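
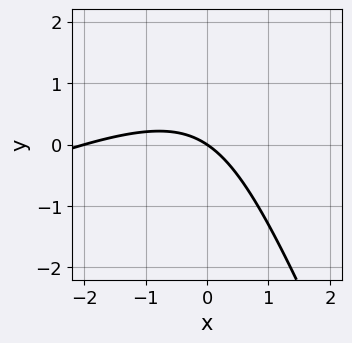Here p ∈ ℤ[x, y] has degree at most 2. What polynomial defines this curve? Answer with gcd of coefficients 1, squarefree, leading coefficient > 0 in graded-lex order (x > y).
x^2 - 2*x*y - y^2 + 2*x + 3*y

The degree is 2 — a generic line meets the curve in up to 2 points.
From the visible intercepts: the x-axis gridline crossings are at x ∈ {-2, 0}; one y-axis crossing is at y = 0.
Solving for integer coefficients yields p as stated.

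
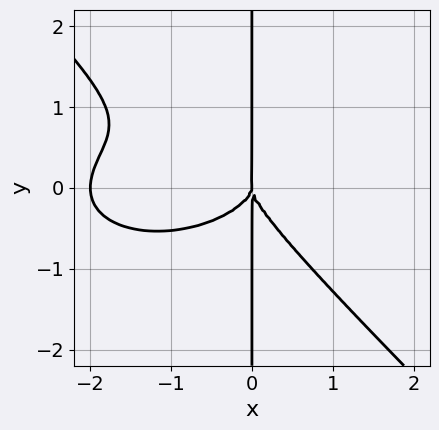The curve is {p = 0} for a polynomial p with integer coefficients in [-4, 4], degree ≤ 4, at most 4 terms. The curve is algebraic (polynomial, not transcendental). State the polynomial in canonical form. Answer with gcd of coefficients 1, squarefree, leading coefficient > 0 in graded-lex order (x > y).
x^4 + 2*x^2*y^2 + 3*x*y^3 + 2*x^3

Degree: no degree-3 curve has this shape, so deg p = 4.
Observable constraints: every point of the y-axis in the box is on the curve; among the integer gridlines, it crosses the x-axis at x ∈ {-2, 0}.
Together with the visible shape, these determine p as stated.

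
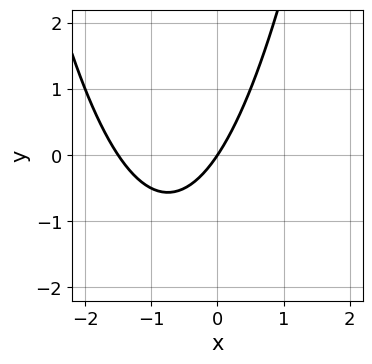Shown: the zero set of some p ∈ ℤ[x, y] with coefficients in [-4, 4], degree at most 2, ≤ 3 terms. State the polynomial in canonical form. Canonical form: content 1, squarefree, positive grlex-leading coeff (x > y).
2*x^2 + 3*x - 2*y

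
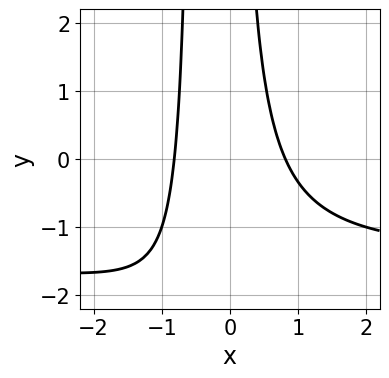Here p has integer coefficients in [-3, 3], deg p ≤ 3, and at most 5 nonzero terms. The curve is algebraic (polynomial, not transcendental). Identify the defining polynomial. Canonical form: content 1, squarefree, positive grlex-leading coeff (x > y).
2*x^2*y + 3*x^2 + x*y - 2

deg p = 3. The shape is more complex than any degree-2 curve.
Against the integer gridlines: the curve avoids every integer y-axis point in the box.
Putting this together gives p.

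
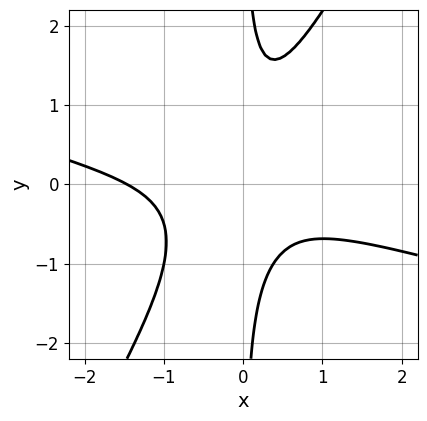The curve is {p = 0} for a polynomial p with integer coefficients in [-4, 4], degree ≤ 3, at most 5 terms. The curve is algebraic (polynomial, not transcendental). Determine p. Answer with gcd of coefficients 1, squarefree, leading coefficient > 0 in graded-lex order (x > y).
x^3 + 3*x^2*y - 2*x*y^2 + x^2 + 1

deg p = 3. The shape is more complex than any degree-2 curve.
From the visible intercepts: the curve avoids every integer y-axis point in the box.
Solving for integer coefficients yields p as stated.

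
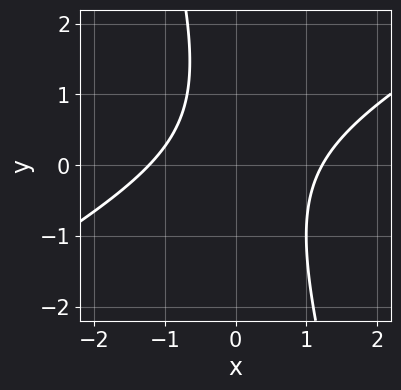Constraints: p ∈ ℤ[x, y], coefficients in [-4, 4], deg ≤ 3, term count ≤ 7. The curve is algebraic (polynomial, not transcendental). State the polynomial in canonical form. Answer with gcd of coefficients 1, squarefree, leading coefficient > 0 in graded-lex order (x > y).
2*x^2 - 3*x*y - y^2 + y - 3

(a) The degree is 2 — the shape is more complex than any degree-1 curve.
(b) Against the integer gridlines: no y-intercept at any integer in the box.
(c) Putting this together gives p.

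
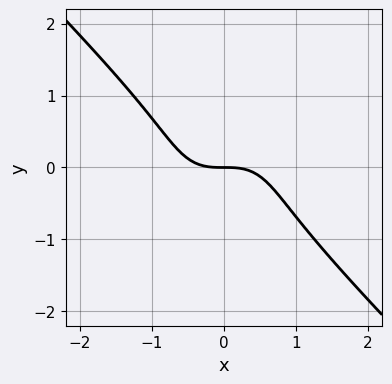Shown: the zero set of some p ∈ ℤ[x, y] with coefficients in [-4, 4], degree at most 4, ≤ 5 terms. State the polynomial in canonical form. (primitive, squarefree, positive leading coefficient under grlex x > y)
x^3 + y^3 + y

First, the degree is 3 — a generic line meets the curve in up to 3 points.
Then, reading off the gridlines: it crosses the y-axis at the gridline y = 0; one x-axis crossing is at x = 0.
Finally, fitting integer coefficients to these (and the overall shape) gives p.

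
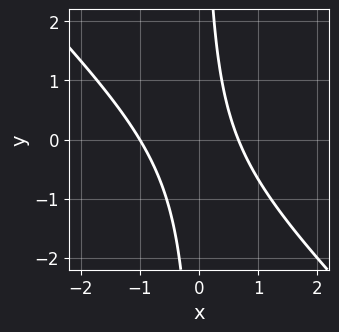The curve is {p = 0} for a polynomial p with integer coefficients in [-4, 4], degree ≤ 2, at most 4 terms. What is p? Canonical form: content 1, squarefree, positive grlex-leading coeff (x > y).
The degree is 2 — a generic line meets the curve in up to 2 points.
Reading off the gridlines: the curve avoids every integer y-axis point in the box; it crosses the x-axis at the gridline x = -1.
Matching integer coefficients to the picture gives p.

3*x^2 + 3*x*y + x - 2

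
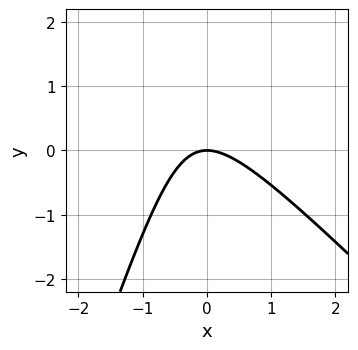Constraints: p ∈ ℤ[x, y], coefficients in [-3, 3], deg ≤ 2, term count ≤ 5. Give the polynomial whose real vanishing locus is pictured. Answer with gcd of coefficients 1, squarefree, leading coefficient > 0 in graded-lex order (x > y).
3*x^2 + 2*x*y - y^2 + 3*y

1. The degree is 2 — no degree-1 curve has this shape.
2. Checking where it meets the axes: it crosses the y-axis at the gridline y = 0; one x-axis crossing is at x = 0.
3. Fitting integer coefficients to these (and the overall shape) gives p.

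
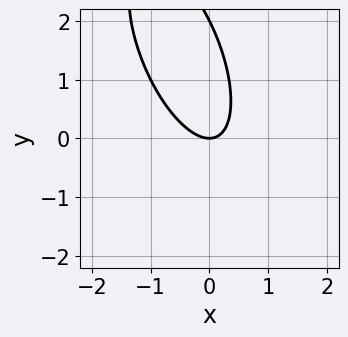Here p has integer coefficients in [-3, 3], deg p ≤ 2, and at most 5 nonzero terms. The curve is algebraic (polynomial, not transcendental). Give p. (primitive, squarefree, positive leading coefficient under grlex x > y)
1. Degree: no degree-1 curve has this shape, so deg p = 2.
2. Reading off the gridlines: the y-axis gridline crossings are at y ∈ {0, 2}; it crosses the x-axis at the gridline x = 0.
3. These observations pin down the coefficients.

3*x^2 + 2*x*y + y^2 - 2*y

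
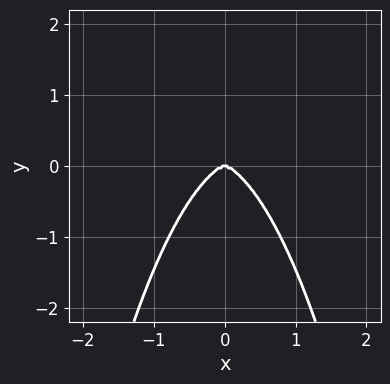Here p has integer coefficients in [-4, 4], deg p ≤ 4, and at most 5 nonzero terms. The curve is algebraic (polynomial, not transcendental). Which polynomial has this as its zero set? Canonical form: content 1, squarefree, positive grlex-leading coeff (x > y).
1. The degree is 4 — the shape is more complex than any degree-3 curve.
2. Symmetries: it's symmetric under x → −x, forcing even powers of x.
3. Observable constraints: one y-axis crossing is at y = 0; it meets the x-axis at x = 0 (among the integer gridlines).
4. Together with the visible shape, these determine p as stated.

x^4 + x^2*y^2 + y^3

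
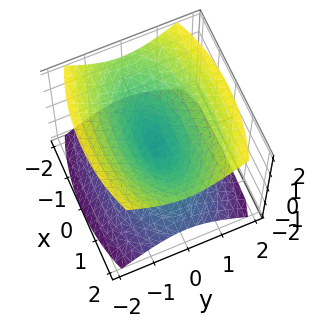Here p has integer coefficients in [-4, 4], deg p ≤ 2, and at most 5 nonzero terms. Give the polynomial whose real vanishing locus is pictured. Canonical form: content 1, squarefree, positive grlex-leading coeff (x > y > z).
x^2 + 3*y^2 - 3*z^2

(a) There are 2 components.
(b) deg p = 2.
(c) Symmetries: it's symmetric under y → −y, forcing even powers of y; it's symmetric under x → −x, forcing even powers of x; it's symmetric under z → −z, forcing even powers of z.
(d) Against the integer gridlines: one x-axis crossing is at x = 0; one z-axis crossing is at z = 0; it crosses the y-axis at the gridline y = 0.
(e) These observations pin down the coefficients.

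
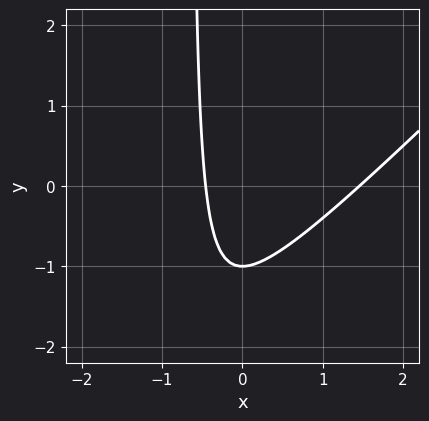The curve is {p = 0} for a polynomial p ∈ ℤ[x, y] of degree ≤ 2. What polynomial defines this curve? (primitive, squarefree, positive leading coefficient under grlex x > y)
Degree: the shape is more complex than any degree-1 curve, so deg p = 2.
From the axis intercepts and sections: it crosses the y-axis at the gridline y = -1.
Together with the visible shape, these determine p as stated.

3*x^2 - 3*x*y - 3*x - 2*y - 2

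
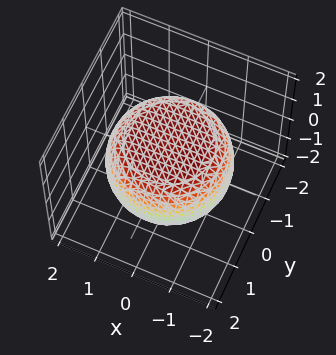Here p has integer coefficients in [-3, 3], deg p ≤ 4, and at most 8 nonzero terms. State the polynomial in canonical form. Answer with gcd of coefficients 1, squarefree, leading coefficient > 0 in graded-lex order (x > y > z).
First, the degree is 4 — a generic line meets the surface in up to 4 points.
Next, symmetry: every cross-section ⟂ z is a circle, so x, y appear only via x² + y².
Then, checking where it meets the axes: among the integer gridlines, it crosses the z-axis at z ∈ {-1, 1}; a circular section at z = 1 has radius exactly 1.
Finally, putting this together gives p.

x^4 + 2*x^2*y^2 + y^4 - x^2 - y^2 + 3*z^2 - 3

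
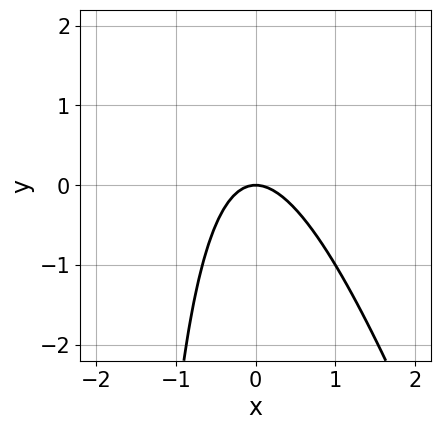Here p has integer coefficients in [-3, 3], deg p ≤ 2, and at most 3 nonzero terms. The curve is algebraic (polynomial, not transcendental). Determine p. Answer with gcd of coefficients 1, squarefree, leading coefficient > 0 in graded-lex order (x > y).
3*x^2 + x*y + 2*y

1. The degree is 2 — a generic line meets the curve in up to 2 points.
2. Checking where it meets the axes: one y-axis crossing is at y = 0; one x-axis crossing is at x = 0.
3. Matching integer coefficients to the picture gives p.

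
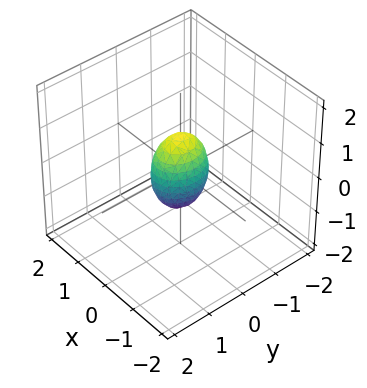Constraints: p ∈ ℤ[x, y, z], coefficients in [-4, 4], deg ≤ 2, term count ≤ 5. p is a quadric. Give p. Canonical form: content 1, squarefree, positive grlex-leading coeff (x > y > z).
(a) Degree: a closed, bounded, convex surface; a quadric, so deg p = 2.
(b) Symmetries: mirror symmetry y ↦ −y ⇒ only even powers of y; it's symmetric under z → −z, forcing even powers of z; mirror symmetry x ↦ −x ⇒ only even powers of x.
(c) Observable constraints: among the integer gridlines, it crosses the z-axis at z ∈ {-1, 1}.
(d) Putting this together gives p.

3*x^2 + 2*y^2 + z^2 - 1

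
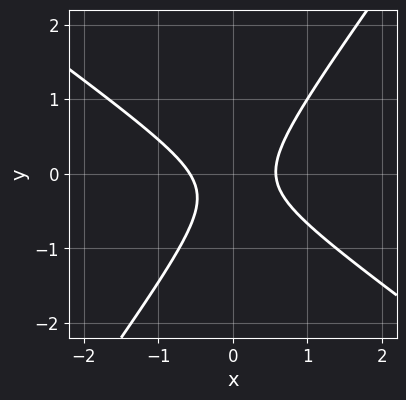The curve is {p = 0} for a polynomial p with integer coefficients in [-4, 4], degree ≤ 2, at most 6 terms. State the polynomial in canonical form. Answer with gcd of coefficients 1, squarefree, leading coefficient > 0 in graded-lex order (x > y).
deg p = 2. A generic line meets the curve in up to 2 points.
From the axis intercepts and sections: the curve avoids every integer y-axis point in the box.
Matching integer coefficients to the picture gives p.

3*x^2 + 2*x*y - 3*y^2 - y - 1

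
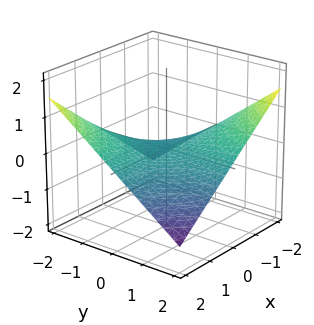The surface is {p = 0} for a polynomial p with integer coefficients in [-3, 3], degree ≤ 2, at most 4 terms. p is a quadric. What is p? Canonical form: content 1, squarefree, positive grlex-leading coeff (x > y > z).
x*y + 3*z

First, the degree is 2 — a hyperbolic paraboloid; a quadric.
Next, from the visible intercepts: it crosses the z-axis at the gridline z = 0; the visible y-axis segment lies entirely on the surface; every point of the x-axis in the box is on the surface.
Finally, assembling these constraints gives the stated polynomial.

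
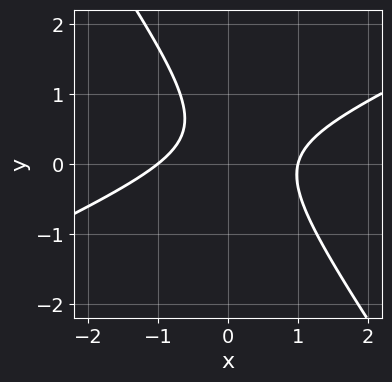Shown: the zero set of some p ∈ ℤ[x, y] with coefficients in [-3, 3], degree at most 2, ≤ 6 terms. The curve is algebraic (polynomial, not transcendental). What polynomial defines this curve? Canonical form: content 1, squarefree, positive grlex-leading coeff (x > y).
(a) Degree: a generic line meets the curve in up to 2 points, so deg p = 2.
(b) Checking where it meets the axes: among the integer gridlines, it crosses the x-axis at x ∈ {-1, 1}; the curve avoids every integer y-axis point in the box.
(c) Together with the visible shape, these determine p as stated.

2*x^2 - 3*x*y - 3*y^2 + 2*y - 2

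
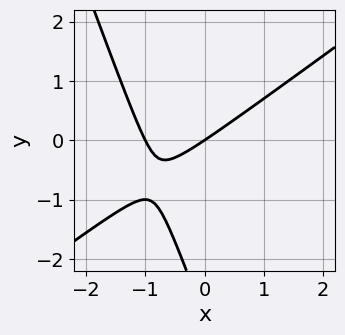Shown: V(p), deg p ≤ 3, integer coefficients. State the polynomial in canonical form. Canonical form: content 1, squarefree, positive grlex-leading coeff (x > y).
2*x^2 - 2*x*y - y^2 + 2*x - 3*y

First, degree: no degree-1 curve has this shape, so deg p = 2.
Then, from the visible intercepts: the x-axis gridline crossings are at x ∈ {-1, 0}; one y-axis crossing is at y = 0.
Finally, putting this together gives p.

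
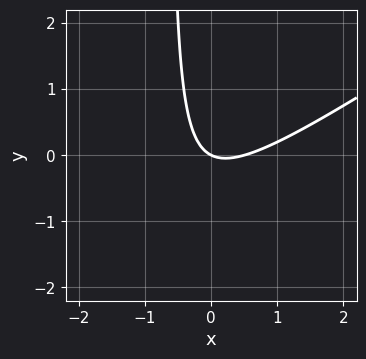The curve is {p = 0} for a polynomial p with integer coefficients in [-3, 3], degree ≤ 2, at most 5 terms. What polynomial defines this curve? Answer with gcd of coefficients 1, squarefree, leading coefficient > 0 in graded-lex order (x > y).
(a) Degree: a generic line meets the curve in up to 2 points, so deg p = 2.
(b) Reading off the gridlines: it crosses the x-axis at the gridline x = 0; one y-axis crossing is at y = 0.
(c) Assembling these constraints gives the stated polynomial.

2*x^2 - 3*x*y - x - 2*y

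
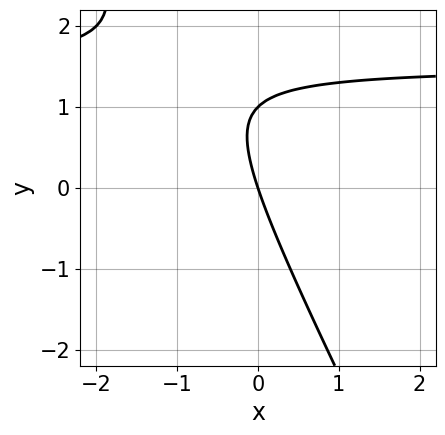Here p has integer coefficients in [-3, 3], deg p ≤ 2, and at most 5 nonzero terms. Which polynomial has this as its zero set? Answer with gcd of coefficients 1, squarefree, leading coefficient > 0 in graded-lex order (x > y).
1. Degree: no degree-1 curve has this shape, so deg p = 2.
2. Observable constraints: among the integer gridlines, it crosses the y-axis at y ∈ {0, 1}; it meets the x-axis at x = 0 (among the integer gridlines).
3. Fitting integer coefficients to these (and the overall shape) gives p.

2*x*y + y^2 - 3*x - y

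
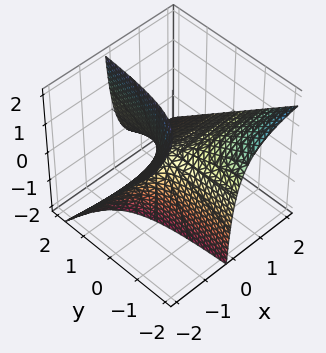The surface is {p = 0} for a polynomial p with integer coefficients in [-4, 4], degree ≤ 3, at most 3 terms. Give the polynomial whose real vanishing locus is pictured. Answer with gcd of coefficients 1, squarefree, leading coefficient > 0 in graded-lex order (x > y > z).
2*x*y + 2*x*z + z

(a) Degree: no degree-1 surface has this shape, so deg p = 2.
(b) From the axis intercepts and sections: the visible y-axis segment lies entirely on the surface; the visible x-axis segment lies entirely on the surface; it crosses the z-axis at the gridline z = 0.
(c) Together with the visible shape, these determine p as stated.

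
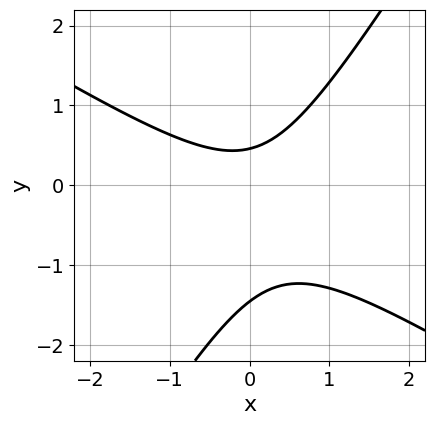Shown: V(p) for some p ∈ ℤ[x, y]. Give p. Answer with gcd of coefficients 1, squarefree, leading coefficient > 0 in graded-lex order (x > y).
The degree is 2 — the shape is more complex than any degree-1 curve.
From the visible intercepts: the curve avoids every integer x-axis point in the box.
Matching integer coefficients to the picture gives p.

3*x^2 + 3*x*y - 3*y^2 - 3*y + 2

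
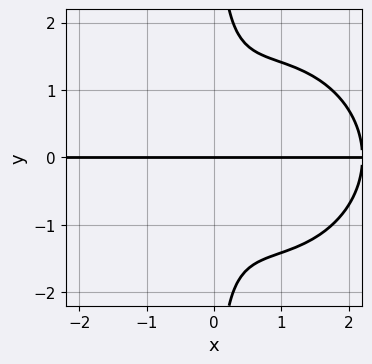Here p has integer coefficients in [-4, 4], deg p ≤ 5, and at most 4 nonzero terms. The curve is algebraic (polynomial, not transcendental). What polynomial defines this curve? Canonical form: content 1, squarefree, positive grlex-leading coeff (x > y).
x^3*y + x*y^3 - 2*x^2*y - y

deg p = 4.
Observable constraints: it crosses the y-axis at the gridline y = 0; every point of the x-axis in the box is on the curve.
Together with the visible shape, these determine p as stated.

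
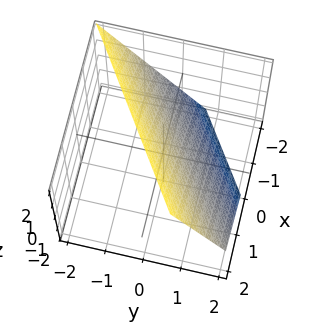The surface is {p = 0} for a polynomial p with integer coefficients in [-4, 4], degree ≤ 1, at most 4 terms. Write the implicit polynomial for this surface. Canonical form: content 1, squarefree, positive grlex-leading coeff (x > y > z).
Degree: the surface is flat (a plane), so deg p = 1.
Against the integer gridlines: one z-axis crossing is at z = 1; it crosses the x-axis at the gridline x = -1.
The integer polynomial consistent with all of this is the stated p.

2*x - 3*y - 2*z + 2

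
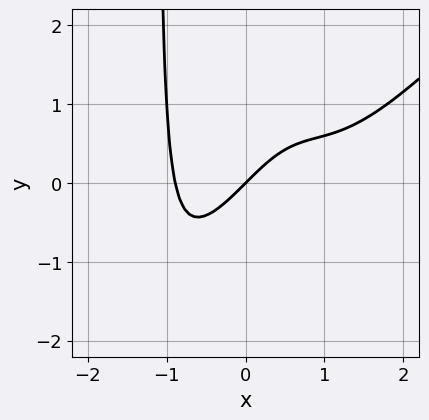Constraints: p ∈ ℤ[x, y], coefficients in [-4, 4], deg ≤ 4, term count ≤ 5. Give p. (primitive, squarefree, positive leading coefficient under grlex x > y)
2*x^4 - 2*x^3*y - 2*x^3 + 3*x - 3*y

The degree is 4 — a generic line meets the curve in up to 4 points.
Reading off the gridlines: it crosses the y-axis at the gridline y = 0; it crosses the x-axis at the gridline x = 0.
Matching integer coefficients to the picture gives p.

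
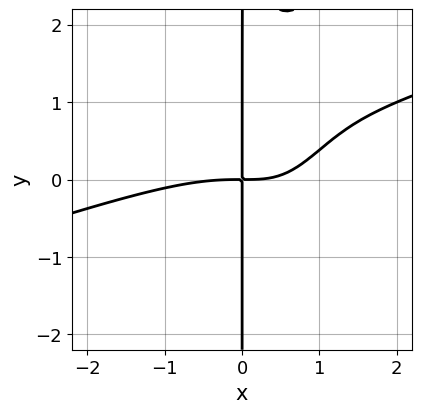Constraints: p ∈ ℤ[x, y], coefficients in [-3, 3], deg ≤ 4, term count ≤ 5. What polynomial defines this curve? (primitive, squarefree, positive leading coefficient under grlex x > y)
First, degree: no degree-3 curve has this shape, so deg p = 4.
Then, against the integer gridlines: the visible y-axis segment lies entirely on the curve.
Finally, together with the visible shape, these determine p as stated.

x^4 - 3*x^3*y + 3*x^2*y + x*y^2 - 3*x*y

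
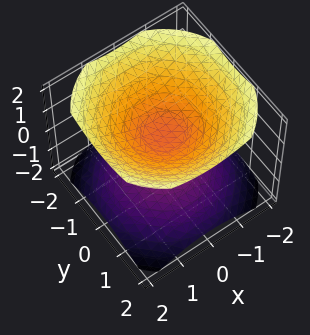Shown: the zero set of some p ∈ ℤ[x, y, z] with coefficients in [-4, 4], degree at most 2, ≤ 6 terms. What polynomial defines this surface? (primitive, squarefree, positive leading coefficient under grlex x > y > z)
2*x^2 + 2*y^2 - 3*z^2 + 1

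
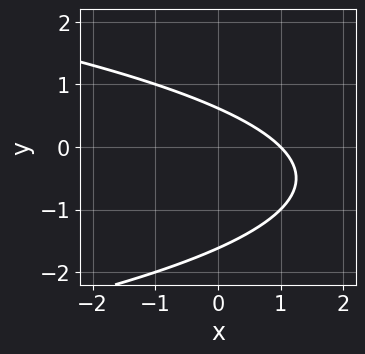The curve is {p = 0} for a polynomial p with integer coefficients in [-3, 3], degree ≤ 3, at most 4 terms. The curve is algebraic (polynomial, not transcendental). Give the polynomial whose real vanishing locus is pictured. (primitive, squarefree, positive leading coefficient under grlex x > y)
y^2 + x + y - 1

deg p = 2. No degree-1 curve has this shape.
From the axis intercepts and sections: it meets the x-axis at x = 1 (among the integer gridlines).
Putting this together gives p.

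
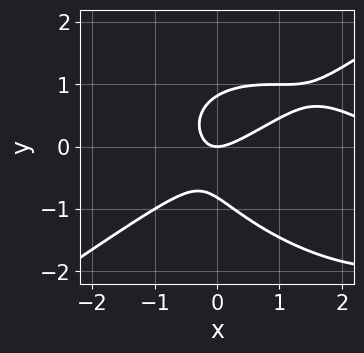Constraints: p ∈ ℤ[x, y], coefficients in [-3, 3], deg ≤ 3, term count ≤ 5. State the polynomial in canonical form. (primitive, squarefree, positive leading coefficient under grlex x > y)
First, deg p = 3. No degree-2 curve has this shape.
Then, reading off the gridlines: it crosses the y-axis at the gridline y = 0; one x-axis crossing is at x = 0.
Finally, the integer polynomial consistent with all of this is the stated p.

x^3 - 3*y^3 - 3*x^2 + 3*x*y + 2*y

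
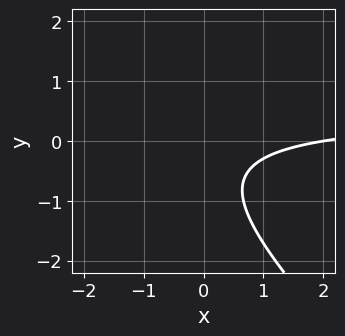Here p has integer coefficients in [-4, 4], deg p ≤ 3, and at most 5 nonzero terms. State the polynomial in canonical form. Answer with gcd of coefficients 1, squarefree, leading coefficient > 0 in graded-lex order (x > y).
(a) deg p = 2. No degree-1 curve has this shape.
(b) Observable constraints: it crosses the x-axis at the gridline x = 2; it misses every integer gridline on the y-axis.
(c) These observations pin down the coefficients.

2*x*y + 2*y^2 - x + 2*y + 2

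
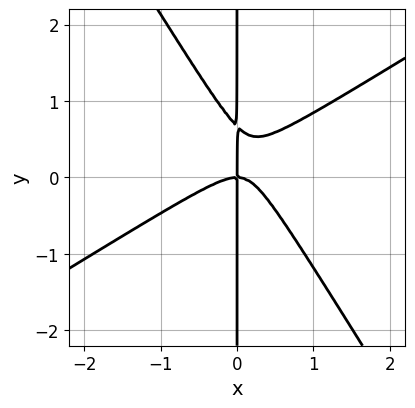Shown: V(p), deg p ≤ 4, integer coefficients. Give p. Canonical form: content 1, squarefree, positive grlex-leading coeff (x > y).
3*x^3 - 3*x^2*y - 3*x*y^2 + 2*x*y

1. deg p = 3.
2. From the visible intercepts: the visible y-axis segment lies entirely on the curve; it meets the x-axis at x = 0 (among the integer gridlines).
3. Fitting integer coefficients to these (and the overall shape) gives p.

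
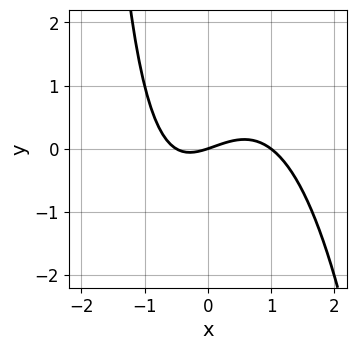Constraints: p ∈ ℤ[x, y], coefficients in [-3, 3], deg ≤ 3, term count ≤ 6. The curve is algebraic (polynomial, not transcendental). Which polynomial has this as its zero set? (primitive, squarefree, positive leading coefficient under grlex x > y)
2*x^3 - x^2 + x*y - x + 3*y

The degree is 3 — no degree-2 curve has this shape.
From the visible intercepts: among the integer gridlines, it crosses the x-axis at x ∈ {0, 1}; it meets the y-axis at y = 0 (among the integer gridlines).
Fitting integer coefficients to these (and the overall shape) gives p.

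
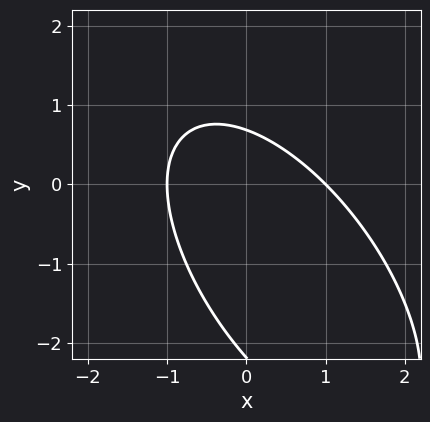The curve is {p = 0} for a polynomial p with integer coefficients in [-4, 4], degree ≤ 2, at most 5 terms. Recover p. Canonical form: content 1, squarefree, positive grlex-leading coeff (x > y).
3*x^2 + 3*x*y + 2*y^2 + 3*y - 3

The degree is 2 — a generic line meets the curve in up to 2 points.
Reading off the gridlines: among the integer gridlines, it crosses the x-axis at x ∈ {-1, 1}.
The integer polynomial consistent with all of this is the stated p.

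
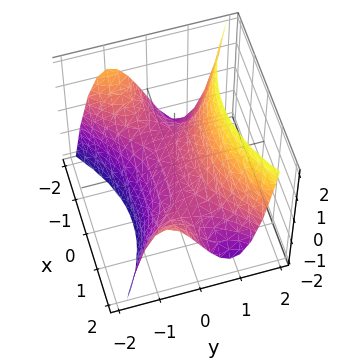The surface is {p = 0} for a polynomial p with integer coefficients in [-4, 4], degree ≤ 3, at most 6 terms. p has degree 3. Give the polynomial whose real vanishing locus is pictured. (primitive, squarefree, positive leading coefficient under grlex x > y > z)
(a) deg p = 3. The shape is more complex than any degree-2 surface.
(b) From the axis intercepts and sections: it misses every integer gridline on the x-axis.
(c) Solving for integer coefficients yields p as stated.

2*x^2*y - 3*y^3 - 2*y + 3*z + 1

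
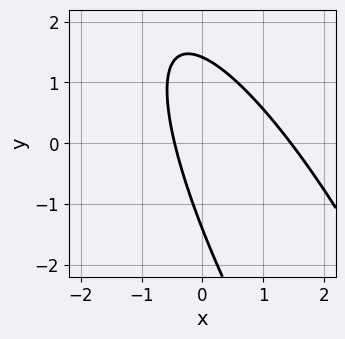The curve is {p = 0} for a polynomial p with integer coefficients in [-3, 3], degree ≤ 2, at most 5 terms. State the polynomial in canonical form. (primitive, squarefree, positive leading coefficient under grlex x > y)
3*x^2 + 3*x*y + y^2 - 3*x - 2

1. The degree is 2 — no degree-1 curve has this shape.
2. Putting this together gives p.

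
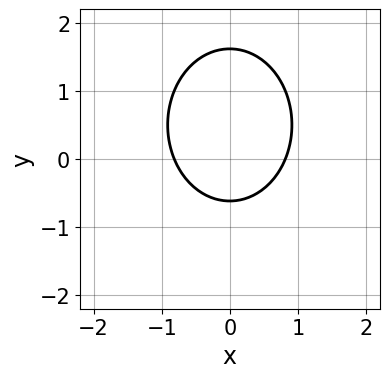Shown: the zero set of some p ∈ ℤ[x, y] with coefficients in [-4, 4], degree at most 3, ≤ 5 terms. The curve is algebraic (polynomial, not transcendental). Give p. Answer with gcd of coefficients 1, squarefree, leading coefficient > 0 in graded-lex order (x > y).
3*x^2 + 2*y^2 - 2*y - 2

1. The degree is 2 — a generic line meets the curve in up to 2 points.
2. Symmetries: mirror symmetry x ↦ −x ⇒ only even powers of x.
3. Together with the visible shape, these determine p as stated.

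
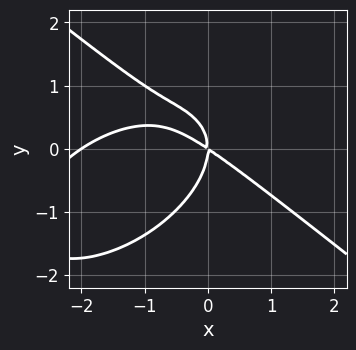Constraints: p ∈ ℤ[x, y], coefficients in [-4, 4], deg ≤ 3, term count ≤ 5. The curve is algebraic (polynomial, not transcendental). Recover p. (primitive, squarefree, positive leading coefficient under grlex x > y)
The degree is 3 — a generic line meets the curve in up to 3 points.
Checking where it meets the axes: the x-axis gridline crossings are at x ∈ {-2, 0}; one y-axis crossing is at y = 0.
These observations pin down the coefficients.

x^3 + 2*y^3 + 2*x^2 + 3*x*y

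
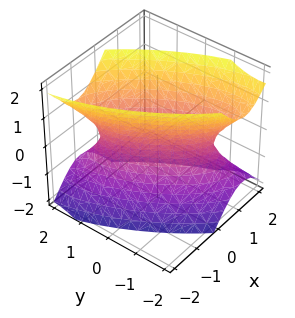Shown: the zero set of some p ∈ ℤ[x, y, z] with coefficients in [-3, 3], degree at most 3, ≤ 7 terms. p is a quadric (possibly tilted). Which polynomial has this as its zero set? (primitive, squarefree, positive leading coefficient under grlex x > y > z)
2*x^2 + 2*x*y + y^2 - z^2 - 1

(a) deg p = 2. A generic line meets the surface in up to 2 points.
(b) Reading off the gridlines: the y-axis gridline crossings are at y ∈ {-1, 1}; the surface avoids every integer z-axis point in the box.
(c) Together with the visible shape, these determine p as stated.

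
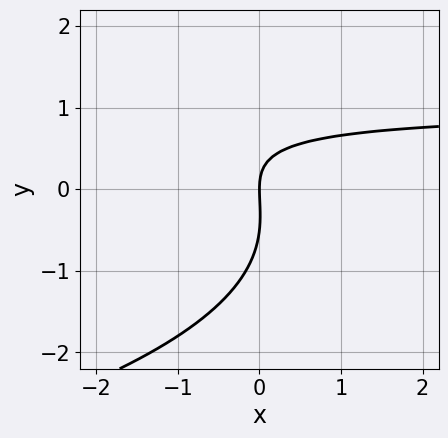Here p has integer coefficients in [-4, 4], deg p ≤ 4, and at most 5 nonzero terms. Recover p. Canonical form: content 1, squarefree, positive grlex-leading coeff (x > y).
2*y^3 + 3*x*y + y^2 - 3*x

(a) deg p = 3.
(b) Against the integer gridlines: it crosses the x-axis at the gridline x = 0; it meets the y-axis at y = 0 (among the integer gridlines).
(c) Matching integer coefficients to the picture gives p.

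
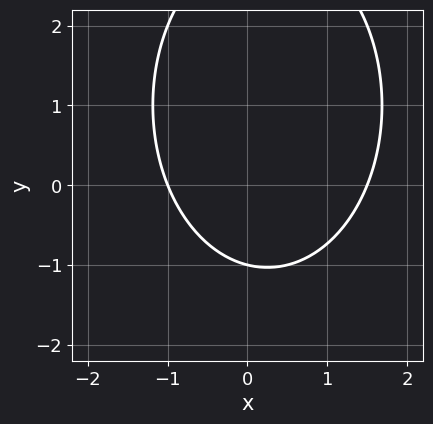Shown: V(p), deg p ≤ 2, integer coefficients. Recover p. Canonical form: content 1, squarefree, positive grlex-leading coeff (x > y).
2*x^2 + y^2 - x - 2*y - 3

First, degree: no degree-1 curve has this shape, so deg p = 2.
Then, from the visible intercepts: it meets the x-axis at x = -1 (among the integer gridlines); it meets the y-axis at y = -1 (among the integer gridlines).
Finally, these observations pin down the coefficients.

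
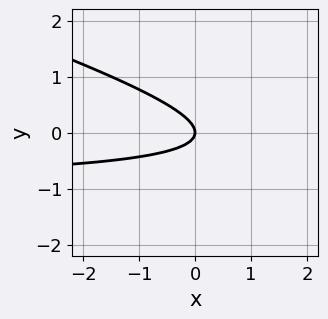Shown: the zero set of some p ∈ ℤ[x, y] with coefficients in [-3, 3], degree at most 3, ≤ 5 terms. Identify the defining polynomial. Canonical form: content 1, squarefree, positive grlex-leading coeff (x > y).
x*y + 3*y^2 + x

(a) Degree: the shape is more complex than any degree-1 curve, so deg p = 2.
(b) Against the integer gridlines: one y-axis crossing is at y = 0; it meets the x-axis at x = 0 (among the integer gridlines).
(c) Together with the visible shape, these determine p as stated.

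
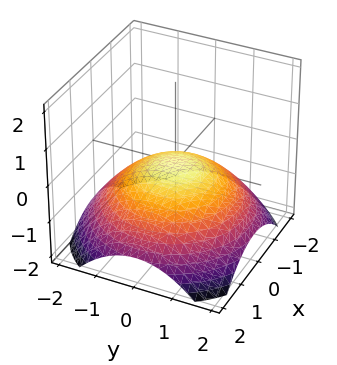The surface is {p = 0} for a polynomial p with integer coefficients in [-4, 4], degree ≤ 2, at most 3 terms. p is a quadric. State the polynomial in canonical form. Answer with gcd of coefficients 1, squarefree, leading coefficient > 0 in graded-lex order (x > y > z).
(a) deg p = 2.
(b) Symmetries: the z-axis is an axis of rotation, so x and y enter only as x² + y².
(c) From the visible intercepts: it crosses the y-axis at the gridline y = 0; a circular section at z = -1 has radius between 1 and 2; it crosses the x-axis at the gridline x = 0; it crosses the z-axis at the gridline z = 0.
(d) Putting this together gives p.

x^2 + y^2 + 3*z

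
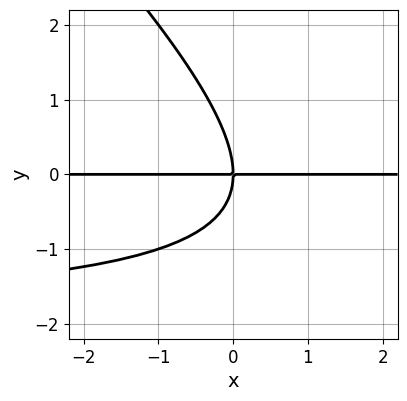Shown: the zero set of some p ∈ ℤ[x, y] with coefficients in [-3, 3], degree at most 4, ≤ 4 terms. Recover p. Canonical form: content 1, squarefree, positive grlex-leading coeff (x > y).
x*y^2 + y^3 + 2*x*y

(a) The degree is 3 — the shape is more complex than any degree-2 curve.
(b) From the axis intercepts and sections: every point of the x-axis in the box is on the curve; it meets the y-axis at y = 0 (among the integer gridlines).
(c) The integer polynomial consistent with all of this is the stated p.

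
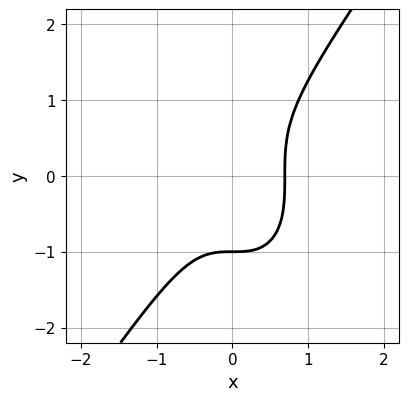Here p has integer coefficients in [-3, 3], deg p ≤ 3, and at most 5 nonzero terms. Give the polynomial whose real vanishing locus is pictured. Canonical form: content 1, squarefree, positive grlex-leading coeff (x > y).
First, degree: no degree-2 curve has this shape, so deg p = 3.
Then, observable constraints: it crosses the y-axis at the gridline y = -1.
Finally, matching integer coefficients to the picture gives p.

3*x^3 - y^3 - 1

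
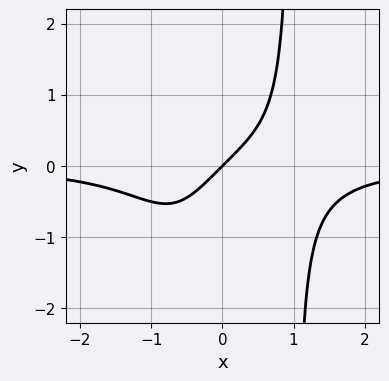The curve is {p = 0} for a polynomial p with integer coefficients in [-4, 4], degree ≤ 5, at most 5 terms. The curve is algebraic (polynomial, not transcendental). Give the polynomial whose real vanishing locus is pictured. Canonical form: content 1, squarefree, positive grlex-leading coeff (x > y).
(a) Degree: a generic line meets the curve in up to 4 points, so deg p = 4.
(b) Observable constraints: it crosses the y-axis at the gridline y = 0; it crosses the x-axis at the gridline x = 0.
(c) Together with the visible shape, these determine p as stated.

x^3*y + x - y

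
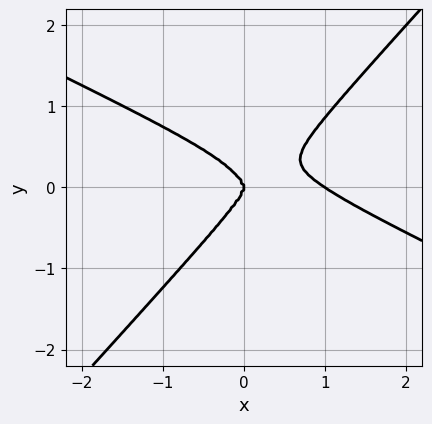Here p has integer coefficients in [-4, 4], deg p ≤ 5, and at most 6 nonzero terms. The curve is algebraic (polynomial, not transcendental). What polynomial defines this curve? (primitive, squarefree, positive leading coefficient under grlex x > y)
2*x^4 + 3*x^3*y - 2*x^2*y^2 - 2*y^4 - 2*x^3

First, deg p = 4.
Then, checking where it meets the axes: one y-axis crossing is at y = 0; the x-axis gridline crossings are at x ∈ {0, 1}.
Finally, fitting integer coefficients to these (and the overall shape) gives p.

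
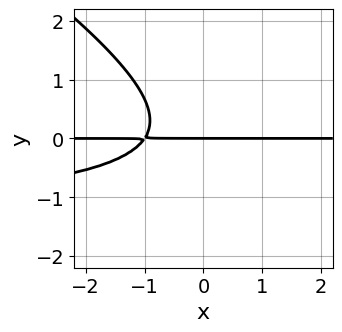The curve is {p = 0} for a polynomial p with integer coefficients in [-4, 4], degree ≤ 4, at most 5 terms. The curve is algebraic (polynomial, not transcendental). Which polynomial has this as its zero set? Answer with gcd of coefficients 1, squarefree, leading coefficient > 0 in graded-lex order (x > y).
2*x*y^2 + 3*y^3 + 3*x*y + 3*y

1. deg p = 3. The shape is more complex than any degree-2 curve.
2. From the visible intercepts: it meets the y-axis at y = 0 (among the integer gridlines); every point of the x-axis in the box is on the curve.
3. Matching integer coefficients to the picture gives p.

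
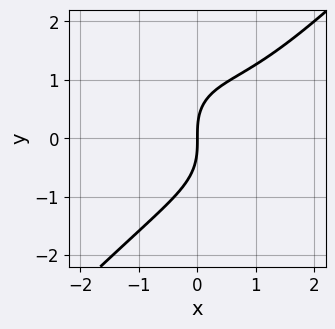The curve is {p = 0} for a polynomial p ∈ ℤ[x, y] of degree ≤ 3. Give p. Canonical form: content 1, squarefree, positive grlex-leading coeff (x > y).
x^3 - y^3 - x^2 + 2*x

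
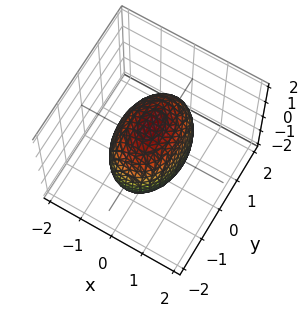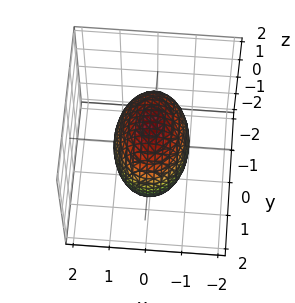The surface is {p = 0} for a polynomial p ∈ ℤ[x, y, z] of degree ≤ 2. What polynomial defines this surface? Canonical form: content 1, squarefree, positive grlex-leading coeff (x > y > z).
2*x^2 + y^2 + z^2 - 2

(a) Degree: a closed, bounded, convex surface; a quadric, so deg p = 2.
(b) Symmetries: mirror symmetry y ↦ −y ⇒ only even powers of y; the x ↦ −x reflection is a symmetry, so x appears only in even powers; the z ↦ −z reflection is a symmetry, so z appears only in even powers.
(c) Checking where it meets the axes: among the integer gridlines, it crosses the x-axis at x ∈ {-1, 1}.
(d) These observations pin down the coefficients.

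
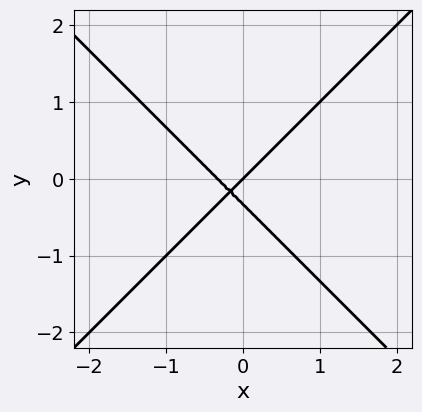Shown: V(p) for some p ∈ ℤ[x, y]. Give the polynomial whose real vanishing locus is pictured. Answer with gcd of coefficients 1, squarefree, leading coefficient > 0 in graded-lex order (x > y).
3*x^2 - 3*y^2 + x - y

The degree is 2 — no degree-1 curve has this shape.
From the axis intercepts and sections: it meets the y-axis at y = 0 (among the integer gridlines); it meets the x-axis at x = 0 (among the integer gridlines).
Solving for integer coefficients yields p as stated.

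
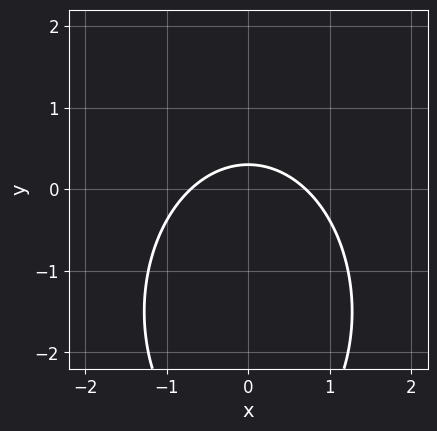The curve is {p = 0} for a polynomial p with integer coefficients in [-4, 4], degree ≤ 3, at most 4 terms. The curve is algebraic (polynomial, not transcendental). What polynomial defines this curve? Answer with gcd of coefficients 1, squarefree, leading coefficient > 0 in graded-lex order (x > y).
2*x^2 + y^2 + 3*y - 1

(a) Degree: the shape is more complex than any degree-1 curve, so deg p = 2.
(b) Symmetries: it's symmetric under x → −x, forcing even powers of x.
(c) Assembling these constraints gives the stated polynomial.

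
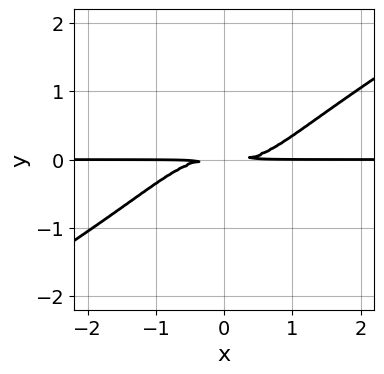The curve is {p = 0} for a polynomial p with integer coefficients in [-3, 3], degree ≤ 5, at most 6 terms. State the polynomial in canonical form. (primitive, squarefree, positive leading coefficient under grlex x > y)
(a) The degree is 4 — no degree-3 curve has this shape.
(b) Checking where it meets the axes: the visible x-axis segment lies entirely on the curve.
(c) The integer polynomial consistent with all of this is the stated p.

2*x^3*y - 2*x^2*y^2 - 2*x*y^3 - 3*y^2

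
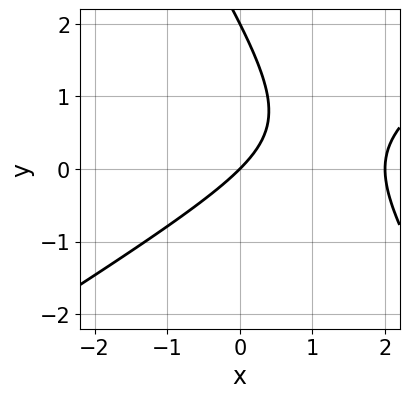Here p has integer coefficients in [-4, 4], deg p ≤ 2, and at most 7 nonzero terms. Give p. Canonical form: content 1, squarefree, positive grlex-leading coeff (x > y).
x^2 - x*y - y^2 - 2*x + 2*y

(a) deg p = 2.
(b) Against the integer gridlines: among the integer gridlines, it crosses the x-axis at x ∈ {0, 2}; the y-axis gridline crossings are at y ∈ {0, 2}.
(c) Putting this together gives p.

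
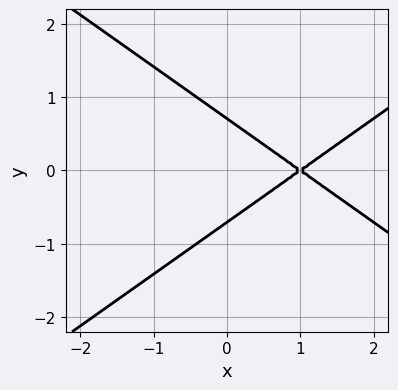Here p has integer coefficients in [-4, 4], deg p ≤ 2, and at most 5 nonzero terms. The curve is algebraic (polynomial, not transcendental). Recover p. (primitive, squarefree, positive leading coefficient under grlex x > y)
(a) deg p = 2.
(b) Symmetries: the y ↦ −y reflection is a symmetry, so y appears only in even powers.
(c) Checking where it meets the axes: one x-axis crossing is at x = 1.
(d) Matching integer coefficients to the picture gives p.

x^2 - 2*y^2 - 2*x + 1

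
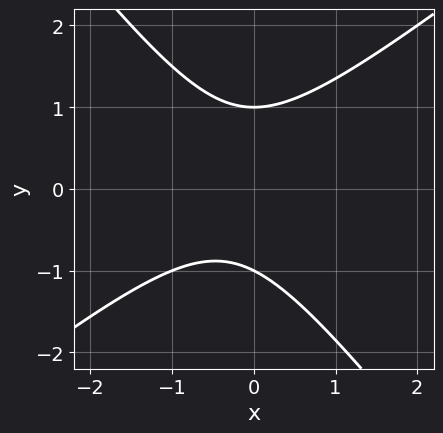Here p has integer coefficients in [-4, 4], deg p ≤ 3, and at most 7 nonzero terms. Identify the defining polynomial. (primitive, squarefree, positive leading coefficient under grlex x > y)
2*x^2 - x*y - 2*y^2 + x + 2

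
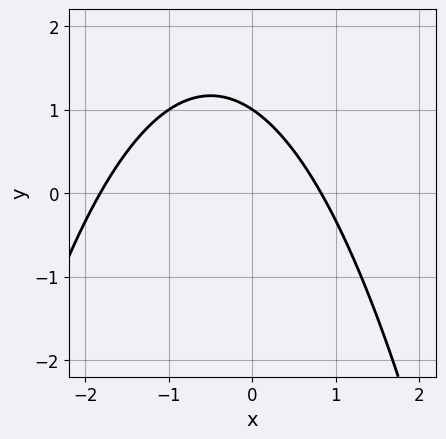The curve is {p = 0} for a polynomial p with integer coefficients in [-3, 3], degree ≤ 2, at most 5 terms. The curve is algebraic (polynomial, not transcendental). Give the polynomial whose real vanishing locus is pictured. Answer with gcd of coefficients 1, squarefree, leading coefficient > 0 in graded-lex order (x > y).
2*x^2 + 2*x + 3*y - 3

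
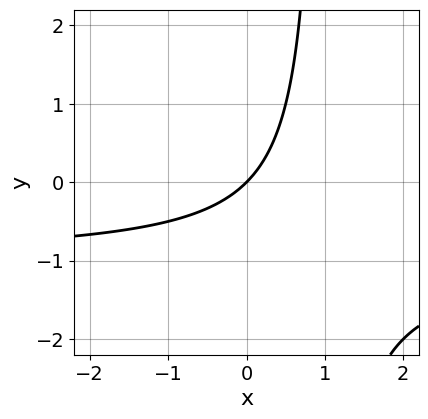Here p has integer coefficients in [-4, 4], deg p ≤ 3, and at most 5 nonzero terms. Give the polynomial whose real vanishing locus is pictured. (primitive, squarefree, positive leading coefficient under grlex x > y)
1. The degree is 2 — a generic line meets the curve in up to 2 points.
2. Against the integer gridlines: it crosses the x-axis at the gridline x = 0; it crosses the y-axis at the gridline y = 0.
3. The integer polynomial consistent with all of this is the stated p.

x*y + x - y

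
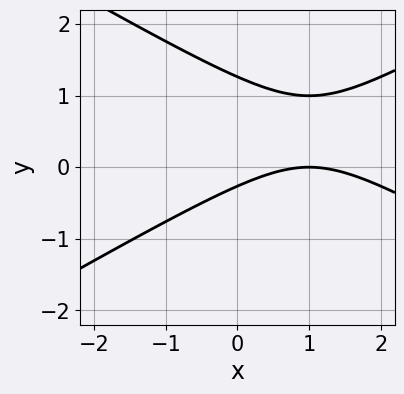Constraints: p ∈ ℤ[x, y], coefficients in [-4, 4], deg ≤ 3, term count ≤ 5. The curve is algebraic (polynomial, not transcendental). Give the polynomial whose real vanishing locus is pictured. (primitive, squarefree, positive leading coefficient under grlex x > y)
x^2 - 3*y^2 - 2*x + 3*y + 1

1. Degree: the shape is more complex than any degree-1 curve, so deg p = 2.
2. Against the integer gridlines: one x-axis crossing is at x = 1.
3. Together with the visible shape, these determine p as stated.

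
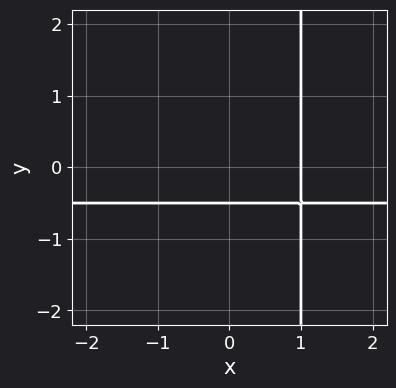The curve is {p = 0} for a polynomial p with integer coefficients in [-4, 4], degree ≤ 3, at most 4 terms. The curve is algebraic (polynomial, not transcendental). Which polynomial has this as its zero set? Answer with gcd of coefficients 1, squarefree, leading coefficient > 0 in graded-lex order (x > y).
1. The degree is 2 — a generic line meets the curve in up to 2 points.
2. Against the integer gridlines: one x-axis crossing is at x = 1.
3. Fitting integer coefficients to these (and the overall shape) gives p.

2*x*y + x - 2*y - 1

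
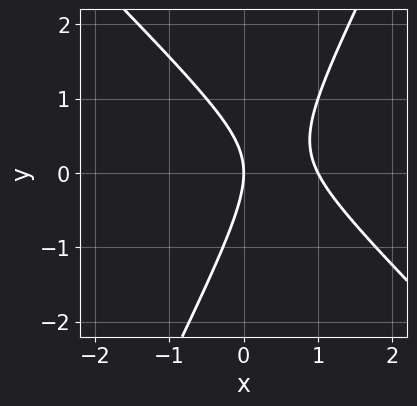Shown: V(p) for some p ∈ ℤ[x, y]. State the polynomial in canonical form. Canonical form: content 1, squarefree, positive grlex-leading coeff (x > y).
1. The degree is 2 — no degree-1 curve has this shape.
2. Checking where it meets the axes: the x-axis gridline crossings are at x ∈ {0, 1}; it meets the y-axis at y = 0 (among the integer gridlines).
3. Fitting integer coefficients to these (and the overall shape) gives p.

2*x^2 + x*y - y^2 - 2*x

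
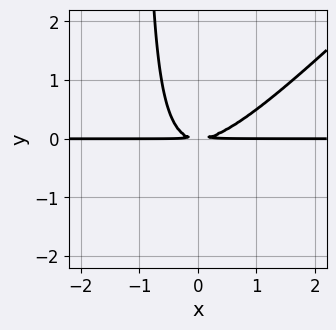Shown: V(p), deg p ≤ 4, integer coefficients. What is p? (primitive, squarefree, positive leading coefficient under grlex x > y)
x^2*y - x*y^2 - y^2

First, deg p = 3. A generic line meets the curve in up to 3 points.
Then, against the integer gridlines: every point of the x-axis in the box is on the curve.
Finally, fitting integer coefficients to these (and the overall shape) gives p.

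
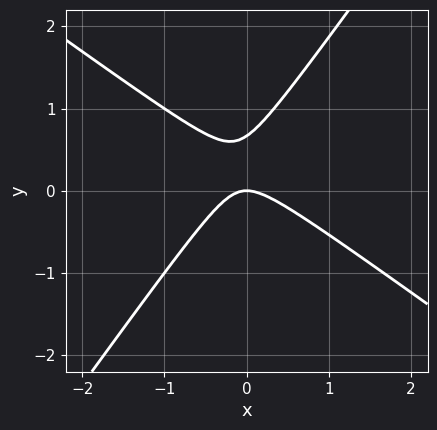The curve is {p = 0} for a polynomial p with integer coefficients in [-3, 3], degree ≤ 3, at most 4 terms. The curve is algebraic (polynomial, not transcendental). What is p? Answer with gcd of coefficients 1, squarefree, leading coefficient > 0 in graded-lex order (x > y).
Degree: the shape is more complex than any degree-1 curve, so deg p = 2.
Reading off the gridlines: one x-axis crossing is at x = 0; one y-axis crossing is at y = 0.
Solving for integer coefficients yields p as stated.

3*x^2 + 2*x*y - 3*y^2 + 2*y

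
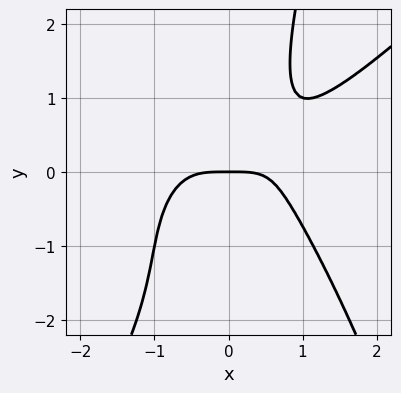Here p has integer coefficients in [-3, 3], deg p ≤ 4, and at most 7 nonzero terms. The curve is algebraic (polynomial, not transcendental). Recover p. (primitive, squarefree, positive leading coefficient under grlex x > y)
First, degree: the shape is more complex than any degree-3 curve, so deg p = 4.
Then, observable constraints: it meets the x-axis at x = 0 (among the integer gridlines); it crosses the y-axis at the gridline y = 0.
Finally, matching integer coefficients to the picture gives p.

2*x^4 - 2*x^3*y - 3*x*y^2 + y^3 + 2*y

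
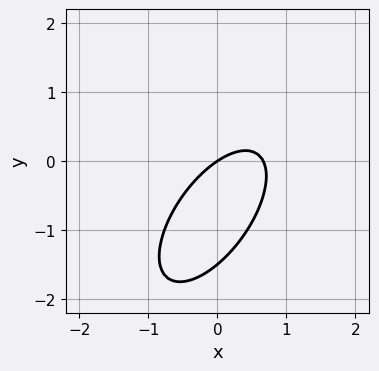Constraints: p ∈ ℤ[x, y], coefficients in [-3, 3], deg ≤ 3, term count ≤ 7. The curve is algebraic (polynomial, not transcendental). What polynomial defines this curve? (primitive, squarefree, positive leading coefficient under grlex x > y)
3*x^2 - 3*x*y + 2*y^2 - 2*x + 3*y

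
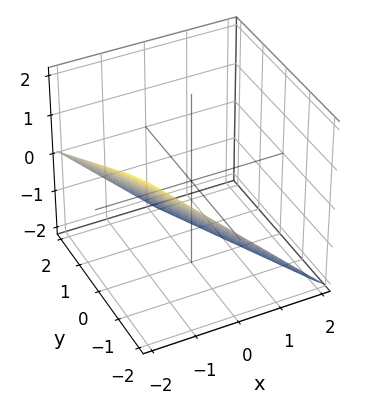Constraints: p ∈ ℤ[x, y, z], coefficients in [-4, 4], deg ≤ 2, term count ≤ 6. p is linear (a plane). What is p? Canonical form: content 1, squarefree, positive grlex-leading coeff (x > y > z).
(a) Degree: the surface is flat (a plane), so deg p = 1.
(b) Checking where it meets the axes: it crosses the y-axis at the gridline y = -2; it meets the x-axis at x = -1 (among the integer gridlines); it meets the z-axis at z = -1 (among the integer gridlines).
(c) These observations pin down the coefficients.

2*x + y + 2*z + 2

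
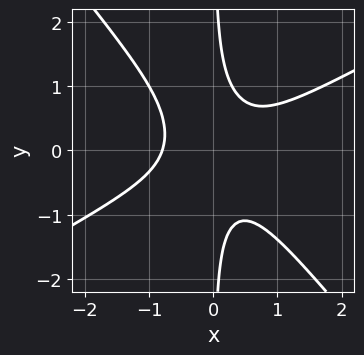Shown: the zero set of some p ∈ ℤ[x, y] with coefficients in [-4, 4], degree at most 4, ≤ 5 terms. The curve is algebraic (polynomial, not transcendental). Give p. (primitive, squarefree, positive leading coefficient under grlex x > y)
2*x^3 - 2*x^2*y - 3*x*y^2 + 1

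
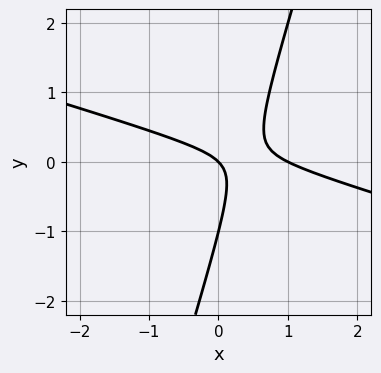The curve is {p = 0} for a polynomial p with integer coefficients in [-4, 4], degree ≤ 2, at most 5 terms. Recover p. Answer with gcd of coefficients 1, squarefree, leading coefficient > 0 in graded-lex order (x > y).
x^2 + 3*x*y - y^2 - x - y

First, deg p = 2. The shape is more complex than any degree-1 curve.
Next, from the visible intercepts: among the integer gridlines, it crosses the y-axis at y ∈ {-1, 0}; the x-axis gridline crossings are at x ∈ {0, 1}.
Finally, matching integer coefficients to the picture gives p.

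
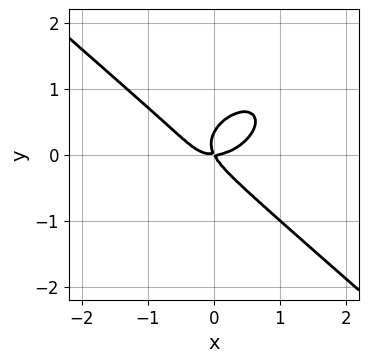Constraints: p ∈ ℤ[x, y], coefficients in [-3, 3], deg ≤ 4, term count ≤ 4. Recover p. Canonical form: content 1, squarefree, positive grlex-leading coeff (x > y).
The degree is 3 — no degree-2 curve has this shape.
Observable constraints: it crosses the y-axis at the gridline y = 0; it crosses the x-axis at the gridline x = 0.
Solving for integer coefficients yields p as stated.

2*x^3 + 3*y^3 - 2*x*y - y^2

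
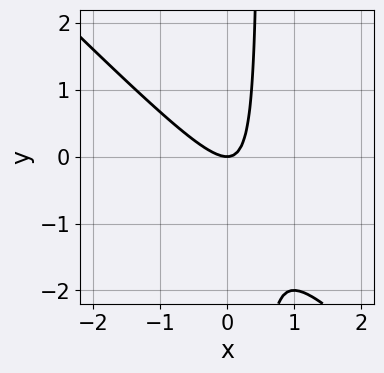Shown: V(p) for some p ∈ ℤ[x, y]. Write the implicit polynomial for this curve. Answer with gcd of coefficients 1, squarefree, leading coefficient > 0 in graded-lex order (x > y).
First, deg p = 2. No degree-1 curve has this shape.
Then, checking where it meets the axes: it meets the y-axis at y = 0 (among the integer gridlines); it crosses the x-axis at the gridline x = 0.
Finally, assembling these constraints gives the stated polynomial.

2*x^2 + 2*x*y - y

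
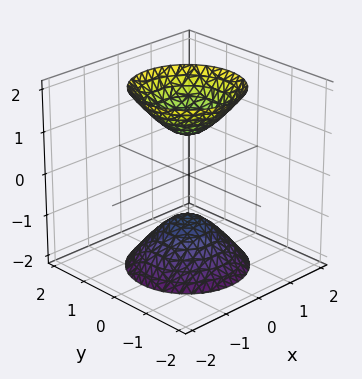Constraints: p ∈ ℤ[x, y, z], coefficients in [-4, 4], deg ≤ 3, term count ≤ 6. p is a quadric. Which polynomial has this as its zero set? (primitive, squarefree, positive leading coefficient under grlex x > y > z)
1. The picture has 2 separate pieces. Treating them together as one polynomial.
2. deg p = 2. Two separate bowl-shaped sheets opening away from each other; a quadric.
3. Symmetries: it's symmetric under z → −z, forcing even powers of z; the z-axis is an axis of rotation, so x and y enter only as x² + y².
4. Checking where it meets the axes: the surface avoids every integer y-axis point in the box; the z-axis gridline crossings are at z ∈ {-1, 1}.
5. Fitting integer coefficients to these (and the overall shape) gives p.

2*x^2 + 2*y^2 - z^2 + 1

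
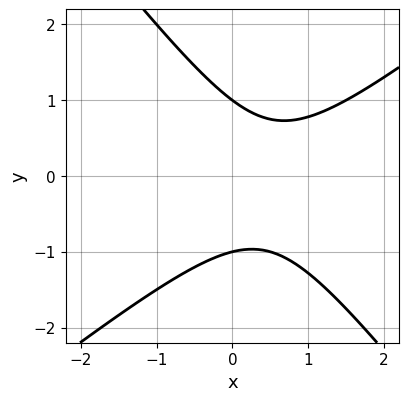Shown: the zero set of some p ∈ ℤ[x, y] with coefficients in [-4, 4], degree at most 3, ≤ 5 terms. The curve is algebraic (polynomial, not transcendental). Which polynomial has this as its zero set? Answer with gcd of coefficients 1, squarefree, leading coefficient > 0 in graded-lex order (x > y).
The degree is 2 — the shape is more complex than any degree-1 curve.
Reading off the gridlines: among the integer gridlines, it crosses the y-axis at y ∈ {-1, 1}; the curve avoids every integer x-axis point in the box.
Fitting integer coefficients to these (and the overall shape) gives p.

2*x^2 - x*y - 2*y^2 - 2*x + 2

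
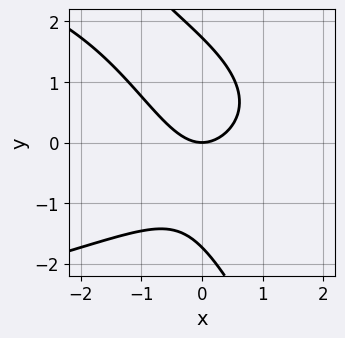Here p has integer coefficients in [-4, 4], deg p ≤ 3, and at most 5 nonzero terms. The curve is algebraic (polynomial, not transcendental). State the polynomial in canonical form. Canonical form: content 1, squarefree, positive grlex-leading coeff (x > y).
2*x*y^2 + y^3 + 3*x^2 - 3*y

(a) The degree is 3 — no degree-2 curve has this shape.
(b) Against the integer gridlines: it meets the y-axis at y = 0 (among the integer gridlines); it meets the x-axis at x = 0 (among the integer gridlines).
(c) Assembling these constraints gives the stated polynomial.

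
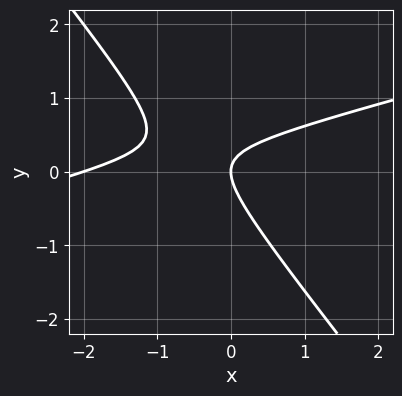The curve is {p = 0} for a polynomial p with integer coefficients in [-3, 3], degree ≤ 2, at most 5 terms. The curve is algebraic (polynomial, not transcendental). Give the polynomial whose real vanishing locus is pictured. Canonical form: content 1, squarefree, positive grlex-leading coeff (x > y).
The degree is 2 — no degree-1 curve has this shape.
Against the integer gridlines: it meets the y-axis at y = 0 (among the integer gridlines); the x-axis gridline crossings are at x ∈ {-2, 0}.
Assembling these constraints gives the stated polynomial.

x^2 - 3*x*y - 3*y^2 + 2*x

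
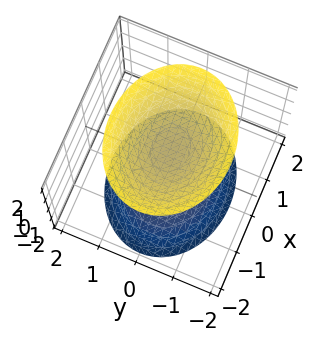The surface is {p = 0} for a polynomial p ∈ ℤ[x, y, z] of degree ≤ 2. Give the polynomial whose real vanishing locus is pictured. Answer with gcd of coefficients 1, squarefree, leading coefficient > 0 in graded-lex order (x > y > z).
2*x^2 + 3*y^2 - 2*z^2 + 2

First, the picture has 2 separate pieces. They look like related sheets of one shape, so recover p as a whole.
Then, deg p = 2. Two separate bowl-shaped sheets opening away from each other; a quadric.
Next, symmetries: it's symmetric under y → −y, forcing even powers of y; it's symmetric under x → −x, forcing even powers of x; the z ↦ −z reflection is a symmetry, so z appears only in even powers.
Next, checking where it meets the axes: the z-axis gridline crossings are at z ∈ {-1, 1}; no y-intercept at any integer in the box; it misses every integer gridline on the x-axis.
Finally, fitting integer coefficients to these (and the overall shape) gives p.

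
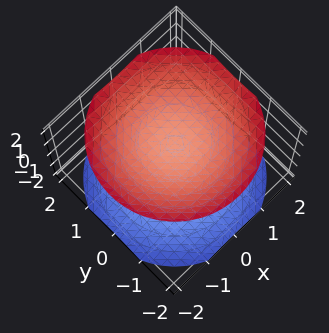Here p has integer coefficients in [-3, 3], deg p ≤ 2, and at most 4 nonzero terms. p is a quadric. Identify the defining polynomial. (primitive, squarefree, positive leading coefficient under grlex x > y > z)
2*x^2 + 2*y^2 - 3*z^2 + 3

(a) I count 2 distinct pieces.
(b) deg p = 2.
(c) Symmetries: the surface is invariant under rotation about z: p = q(x² + y², z); it's symmetric under z → −z, forcing even powers of z.
(d) Checking where it meets the axes: among the integer gridlines, it crosses the z-axis at z ∈ {-1, 1}; the surface avoids every integer x-axis point in the box; it misses every integer gridline on the y-axis.
(e) Solving for integer coefficients yields p as stated.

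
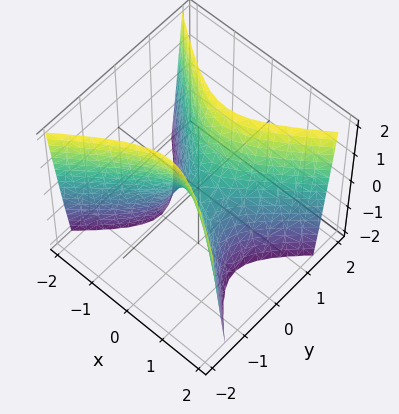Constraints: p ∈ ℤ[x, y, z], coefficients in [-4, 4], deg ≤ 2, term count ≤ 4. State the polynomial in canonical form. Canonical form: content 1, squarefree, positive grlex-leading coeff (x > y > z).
2*x^2 - 3*y^2 + z

First, degree: a hyperbolic paraboloid; a quadric, so deg p = 2.
Next, symmetries: the y ↦ −y reflection is a symmetry, so y appears only in even powers; mirror symmetry x ↦ −x ⇒ only even powers of x.
Then, observable constraints: one y-axis crossing is at y = 0; it crosses the x-axis at the gridline x = 0; it meets the z-axis at z = 0 (among the integer gridlines).
Finally, the integer polynomial consistent with all of this is the stated p.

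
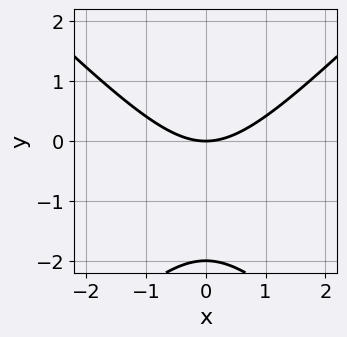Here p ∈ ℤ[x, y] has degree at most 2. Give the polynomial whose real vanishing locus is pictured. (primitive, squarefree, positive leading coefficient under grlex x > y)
First, degree: the shape is more complex than any degree-1 curve, so deg p = 2.
Then, symmetries: the x ↦ −x reflection is a symmetry, so x appears only in even powers.
Then, from the axis intercepts and sections: one x-axis crossing is at x = 0; among the integer gridlines, it crosses the y-axis at y ∈ {-2, 0}.
Finally, putting this together gives p.

x^2 - y^2 - 2*y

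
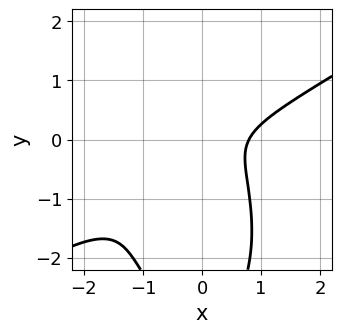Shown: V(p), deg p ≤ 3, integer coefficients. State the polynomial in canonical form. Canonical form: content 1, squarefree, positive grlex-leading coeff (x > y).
2*x^3 - 3*x^2*y - y^3 - 3*y^2 - 1

First, deg p = 3. A generic line meets the curve in up to 3 points.
Next, observable constraints: it misses every integer gridline on the y-axis.
Finally, solving for integer coefficients yields p as stated.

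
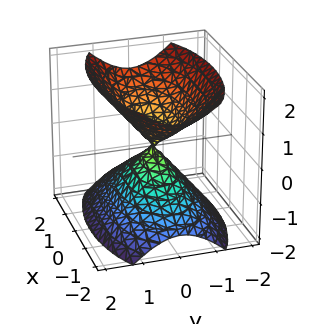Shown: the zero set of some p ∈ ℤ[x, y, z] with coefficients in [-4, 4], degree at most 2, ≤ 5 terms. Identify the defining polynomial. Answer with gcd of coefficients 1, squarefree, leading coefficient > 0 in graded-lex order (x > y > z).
1. The picture has 2 separate pieces. Treating them together as one polynomial.
2. Degree: a double cone through the origin; a quadric, so deg p = 2.
3. Symmetries: mirror symmetry x ↦ −x ⇒ only even powers of x; it's symmetric under y → −y, forcing even powers of y; it's symmetric under z → −z, forcing even powers of z.
4. From the axis intercepts and sections: it crosses the z-axis at the gridline z = 0; it meets the x-axis at x = 0 (among the integer gridlines); one y-axis crossing is at y = 0.
5. Putting this together gives p.

x^2 + 3*y^2 - 2*z^2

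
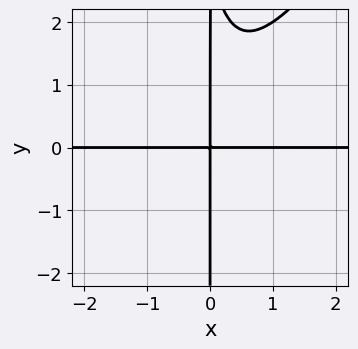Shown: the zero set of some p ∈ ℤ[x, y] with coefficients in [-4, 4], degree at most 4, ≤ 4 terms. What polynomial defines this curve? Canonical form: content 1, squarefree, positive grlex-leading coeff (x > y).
First, deg p = 4. A generic line meets the curve in up to 4 points.
Next, from the axis intercepts and sections: the visible x-axis segment lies entirely on the curve; the visible y-axis segment lies entirely on the curve.
Finally, putting this together gives p.

3*x^3*y - 2*x^2*y^2 - x*y^2 + 3*x*y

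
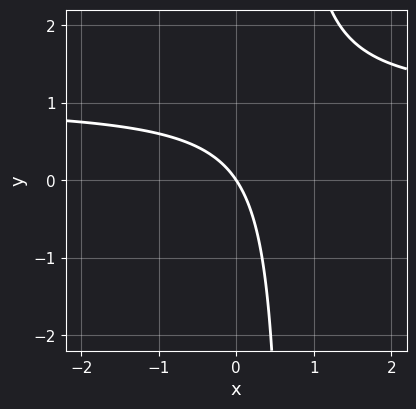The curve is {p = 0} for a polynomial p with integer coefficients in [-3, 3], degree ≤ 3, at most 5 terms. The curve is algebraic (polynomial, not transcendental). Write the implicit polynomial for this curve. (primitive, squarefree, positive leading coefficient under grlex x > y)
First, deg p = 2. No degree-1 curve has this shape.
Next, against the integer gridlines: it meets the y-axis at y = 0 (among the integer gridlines); one x-axis crossing is at x = 0.
Finally, fitting integer coefficients to these (and the overall shape) gives p.

3*x*y - 3*x - 2*y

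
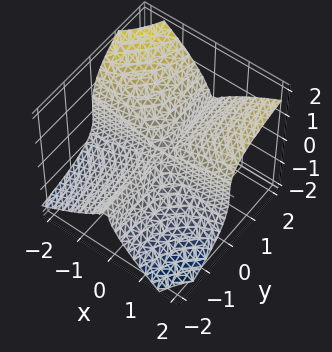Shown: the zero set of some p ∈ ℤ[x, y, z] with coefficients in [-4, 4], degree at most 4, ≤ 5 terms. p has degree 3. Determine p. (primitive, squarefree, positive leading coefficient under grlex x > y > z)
3*x^2*y - 2*x*y*z - 3*z^3

First, deg p = 3.
Next, from the visible intercepts: the visible y-axis segment lies entirely on the surface; the visible x-axis segment lies entirely on the surface; it crosses the z-axis at the gridline z = 0.
Finally, together with the visible shape, these determine p as stated.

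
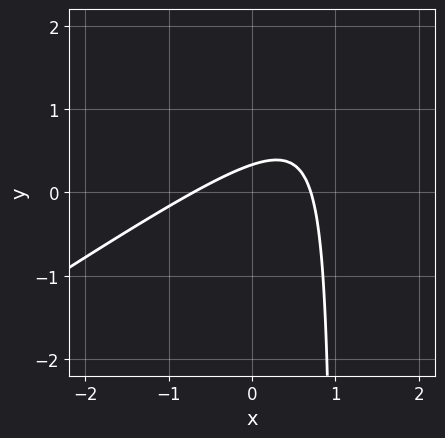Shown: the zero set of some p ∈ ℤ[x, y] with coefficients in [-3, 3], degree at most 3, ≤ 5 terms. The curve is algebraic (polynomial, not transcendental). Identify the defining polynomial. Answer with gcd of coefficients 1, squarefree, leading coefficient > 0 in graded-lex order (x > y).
1. Degree: a generic line meets the curve in up to 2 points, so deg p = 2.
2. Solving for integer coefficients yields p as stated.

2*x^2 - 3*x*y + 3*y - 1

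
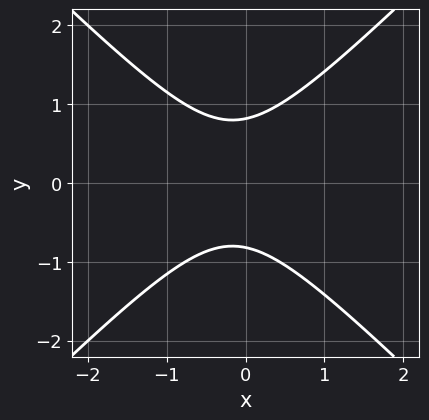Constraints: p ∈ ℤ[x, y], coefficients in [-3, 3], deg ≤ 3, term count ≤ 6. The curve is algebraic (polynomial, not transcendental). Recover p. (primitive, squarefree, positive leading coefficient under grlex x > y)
3*x^2 - 3*y^2 + x + 2

Degree: no degree-1 curve has this shape, so deg p = 2.
Symmetries: the y ↦ −y reflection is a symmetry, so y appears only in even powers.
Observable constraints: the curve avoids every integer x-axis point in the box.
Solving for integer coefficients yields p as stated.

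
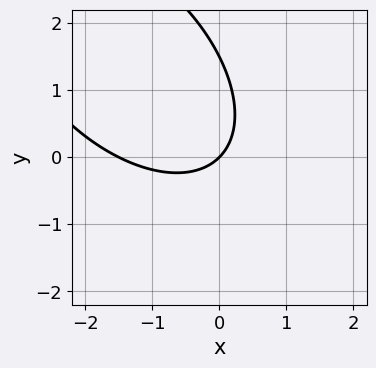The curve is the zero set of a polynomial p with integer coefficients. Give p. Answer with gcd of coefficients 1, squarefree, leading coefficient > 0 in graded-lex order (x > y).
2*x^2 + 2*x*y + 2*y^2 + 3*x - 3*y

(a) Degree: the shape is more complex than any degree-1 curve, so deg p = 2.
(b) Observable constraints: it meets the x-axis at x = 0 (among the integer gridlines); one y-axis crossing is at y = 0.
(c) The integer polynomial consistent with all of this is the stated p.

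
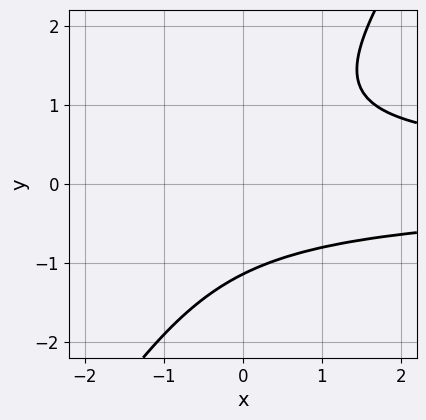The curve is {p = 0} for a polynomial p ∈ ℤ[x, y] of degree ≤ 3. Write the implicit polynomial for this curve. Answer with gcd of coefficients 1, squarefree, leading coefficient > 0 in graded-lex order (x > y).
3*x*y^2 - 2*y^3 - 3

(a) Degree: no degree-2 curve has this shape, so deg p = 3.
(b) Reading off the gridlines: the curve avoids every integer x-axis point in the box.
(c) Solving for integer coefficients yields p as stated.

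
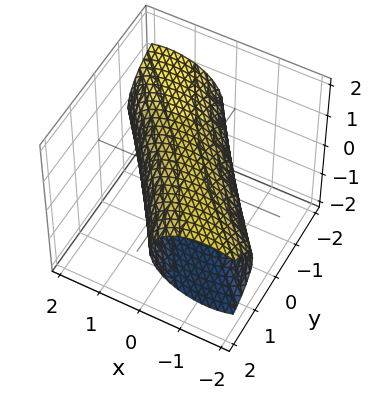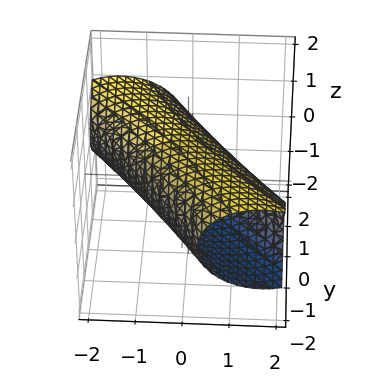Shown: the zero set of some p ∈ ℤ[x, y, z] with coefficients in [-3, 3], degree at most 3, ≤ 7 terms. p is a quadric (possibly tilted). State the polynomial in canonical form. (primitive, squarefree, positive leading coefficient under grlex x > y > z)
2*x^2 + 3*x*y + y^2 + 3*z^2 - 3

1. deg p = 2. No degree-1 surface has this shape.
2. Observable constraints: among the integer gridlines, it crosses the z-axis at z ∈ {-1, 1}.
3. Together with the visible shape, these determine p as stated.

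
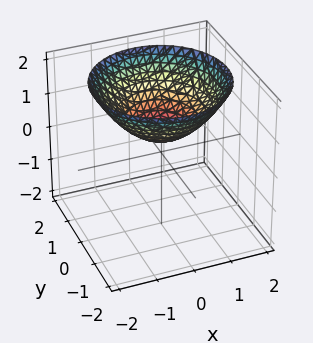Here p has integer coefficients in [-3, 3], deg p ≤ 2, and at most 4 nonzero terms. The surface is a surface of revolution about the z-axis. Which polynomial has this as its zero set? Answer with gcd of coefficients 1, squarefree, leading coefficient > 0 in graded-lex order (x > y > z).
x^2 + y^2 - 2*z + 1

1. deg p = 2.
2. Symmetries: rotational symmetry about the z-axis ⇒ p depends on x, y only through x² + y².
3. Observable constraints: the surface avoids every integer x-axis point in the box; it misses every integer gridline on the y-axis; a circular section at z = 2 has radius between 1 and 2.
4. Putting this together gives p.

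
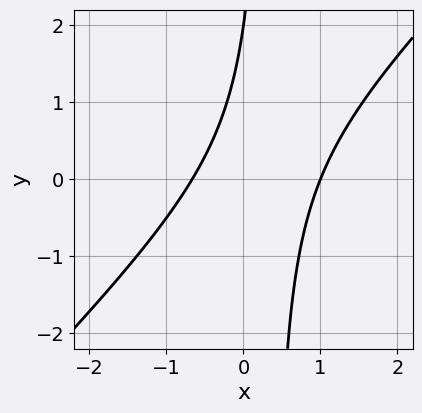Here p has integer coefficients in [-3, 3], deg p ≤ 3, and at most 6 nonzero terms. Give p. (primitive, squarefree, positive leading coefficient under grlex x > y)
3*x^2 - 3*x*y - x + y - 2

First, deg p = 2.
Then, from the axis intercepts and sections: one x-axis crossing is at x = 1; one y-axis crossing is at y = 2.
Finally, fitting integer coefficients to these (and the overall shape) gives p.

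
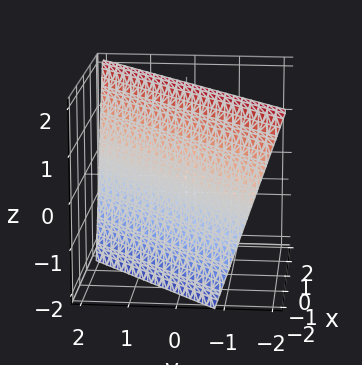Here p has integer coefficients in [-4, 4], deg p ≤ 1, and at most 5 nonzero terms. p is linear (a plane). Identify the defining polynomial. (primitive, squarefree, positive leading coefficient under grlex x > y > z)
1. deg p = 1. The surface is flat (a plane).
2. Against the integer gridlines: it crosses the z-axis at the gridline z = 2.
3. Solving for integer coefficients yields p as stated.

3*x - 3*y - z + 2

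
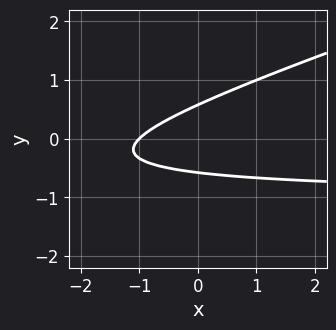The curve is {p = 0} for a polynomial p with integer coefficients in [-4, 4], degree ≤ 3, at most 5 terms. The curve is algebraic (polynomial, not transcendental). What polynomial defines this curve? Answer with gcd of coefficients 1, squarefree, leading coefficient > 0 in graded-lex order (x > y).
(a) Degree: no degree-1 curve has this shape, so deg p = 2.
(b) Reading off the gridlines: one x-axis crossing is at x = -1.
(c) Fitting integer coefficients to these (and the overall shape) gives p.

x*y - 3*y^2 + x + 1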